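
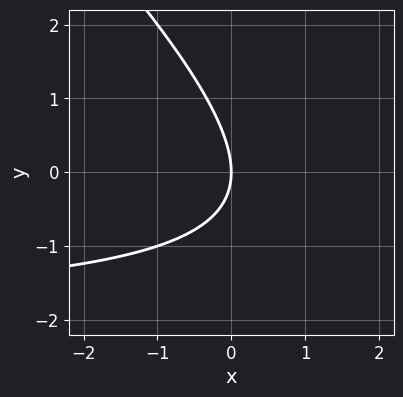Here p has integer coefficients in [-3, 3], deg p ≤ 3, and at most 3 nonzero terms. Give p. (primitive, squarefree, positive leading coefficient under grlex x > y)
(a) Degree: the shape is more complex than any degree-1 curve, so deg p = 2.
(b) Reading off the gridlines: it crosses the y-axis at the gridline y = 0; it crosses the x-axis at the gridline x = 0.
(c) Assembling these constraints gives the stated polynomial.

x*y + y^2 + 2*x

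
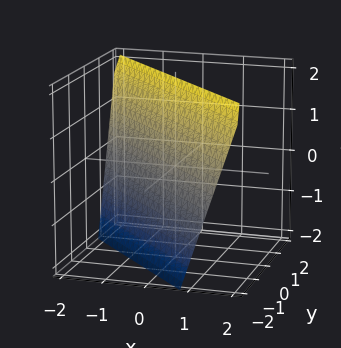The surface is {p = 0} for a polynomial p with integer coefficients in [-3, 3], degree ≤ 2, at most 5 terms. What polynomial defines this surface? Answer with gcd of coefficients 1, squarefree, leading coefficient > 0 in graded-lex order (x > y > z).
First, degree: the surface is flat (a plane), so deg p = 1.
Next, from the axis intercepts and sections: it crosses the z-axis at the gridline z = 2.
Finally, fitting integer coefficients to these (and the overall shape) gives p.

3*x + 3*y - z + 2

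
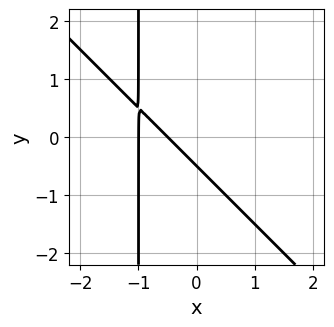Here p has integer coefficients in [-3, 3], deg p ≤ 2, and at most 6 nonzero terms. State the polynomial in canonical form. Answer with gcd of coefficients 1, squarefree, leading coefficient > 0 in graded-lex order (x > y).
2*x^2 + 2*x*y + 3*x + 2*y + 1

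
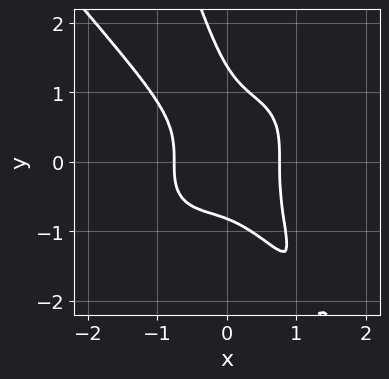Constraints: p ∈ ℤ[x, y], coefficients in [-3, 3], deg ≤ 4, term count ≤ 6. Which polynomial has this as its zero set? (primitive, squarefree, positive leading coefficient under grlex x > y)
3*x^4 + 3*x*y^3 + y^4 - y^3 - 1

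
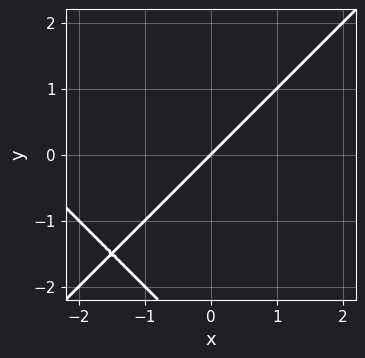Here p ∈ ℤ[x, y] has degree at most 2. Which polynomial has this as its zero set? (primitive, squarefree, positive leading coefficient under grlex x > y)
x^2 - y^2 + 3*x - 3*y

The degree is 2 — the shape is more complex than any degree-1 curve.
Reading off the gridlines: it crosses the y-axis at the gridline y = 0; one x-axis crossing is at x = 0.
Fitting integer coefficients to these (and the overall shape) gives p.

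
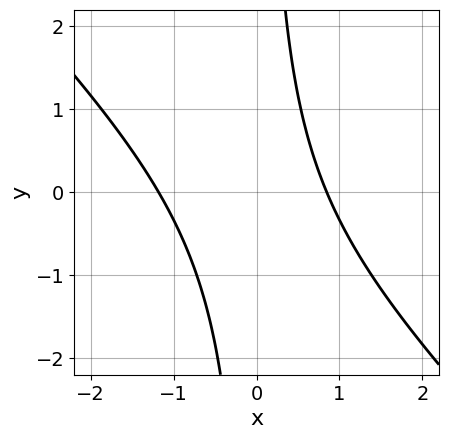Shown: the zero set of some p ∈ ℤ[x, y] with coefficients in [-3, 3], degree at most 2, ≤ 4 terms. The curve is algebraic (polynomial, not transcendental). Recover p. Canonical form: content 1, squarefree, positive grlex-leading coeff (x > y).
(a) The degree is 2 — a generic line meets the curve in up to 2 points.
(b) Against the integer gridlines: no y-intercept at any integer in the box.
(c) The integer polynomial consistent with all of this is the stated p.

3*x^2 + 3*x*y + x - 3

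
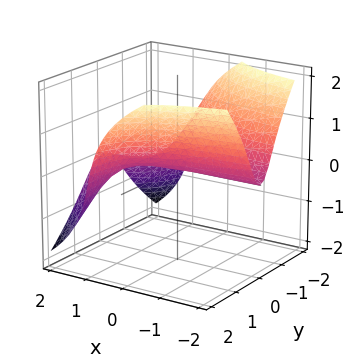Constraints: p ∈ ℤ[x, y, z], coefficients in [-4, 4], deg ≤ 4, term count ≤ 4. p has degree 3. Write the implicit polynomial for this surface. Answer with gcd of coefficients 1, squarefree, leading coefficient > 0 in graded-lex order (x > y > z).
1. deg p = 3. No degree-2 surface has this shape.
2. Observable constraints: every point of the x-axis in the box is on the surface; one z-axis crossing is at z = 0; it meets the y-axis at y = 0 (among the integer gridlines).
3. Matching integer coefficients to the picture gives p.

2*x*y^2 + z^3 - 2*y^2 + 2*z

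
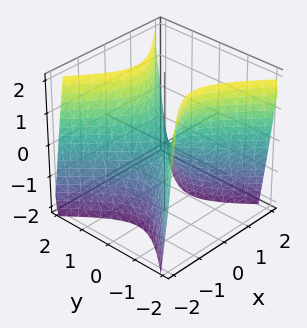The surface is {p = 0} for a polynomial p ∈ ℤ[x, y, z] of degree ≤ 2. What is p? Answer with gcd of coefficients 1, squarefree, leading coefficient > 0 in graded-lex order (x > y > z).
2*x^2 - 2*y^2 + z

1. Degree: a saddle surface; a quadric, so deg p = 2.
2. Symmetries: it's symmetric under x → −x, forcing even powers of x; mirror symmetry y ↦ −y ⇒ only even powers of y.
3. From the axis intercepts and sections: it meets the x-axis at x = 0 (among the integer gridlines); it crosses the z-axis at the gridline z = 0; one y-axis crossing is at y = 0.
4. Putting this together gives p.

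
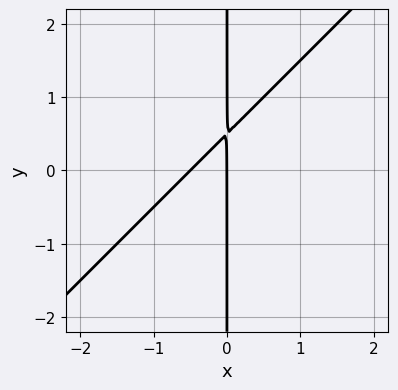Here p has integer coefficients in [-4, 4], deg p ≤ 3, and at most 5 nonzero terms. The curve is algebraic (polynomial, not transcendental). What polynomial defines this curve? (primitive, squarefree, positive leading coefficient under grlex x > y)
1. The degree is 2 — a generic line meets the curve in up to 2 points.
2. Against the integer gridlines: every point of the y-axis in the box is on the curve; one x-axis crossing is at x = 0.
3. These observations pin down the coefficients.

2*x^2 - 2*x*y + x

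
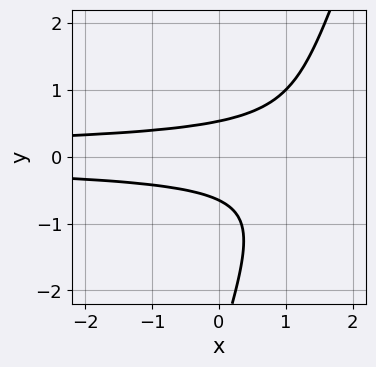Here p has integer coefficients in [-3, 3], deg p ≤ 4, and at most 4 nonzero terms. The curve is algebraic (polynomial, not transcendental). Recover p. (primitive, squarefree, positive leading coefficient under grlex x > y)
1. deg p = 3. A generic line meets the curve in up to 3 points.
2. Reading off the gridlines: no x-intercept at any integer in the box.
3. Together with the visible shape, these determine p as stated.

3*x*y^2 - y^3 - 3*y^2 + 1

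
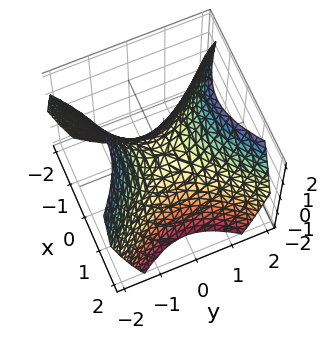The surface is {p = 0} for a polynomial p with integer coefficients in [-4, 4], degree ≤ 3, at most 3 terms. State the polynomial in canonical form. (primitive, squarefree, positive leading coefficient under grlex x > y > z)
(a) The degree is 2 — a saddle surface; a quadric.
(b) Symmetries: mirror symmetry x ↦ −x ⇒ only even powers of x; it's symmetric under y → −y, forcing even powers of y.
(c) Checking where it meets the axes: one x-axis crossing is at x = 0; it meets the z-axis at z = 0 (among the integer gridlines).
(d) Together with the visible shape, these determine p as stated.

x^2 - y^2 + z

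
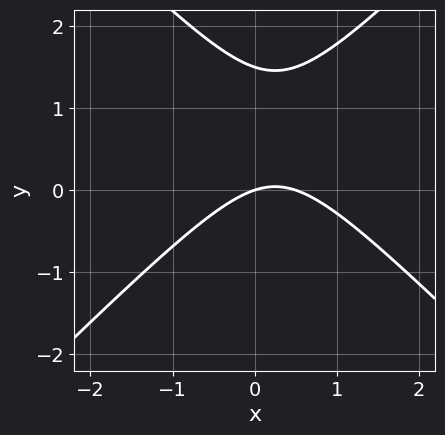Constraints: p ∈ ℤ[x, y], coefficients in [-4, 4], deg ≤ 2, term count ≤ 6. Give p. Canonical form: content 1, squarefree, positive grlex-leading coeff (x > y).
Degree: no degree-1 curve has this shape, so deg p = 2.
Observable constraints: it crosses the x-axis at the gridline x = 0; it meets the y-axis at y = 0 (among the integer gridlines).
Assembling these constraints gives the stated polynomial.

2*x^2 - 2*y^2 - x + 3*y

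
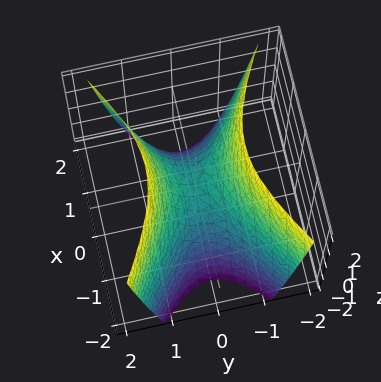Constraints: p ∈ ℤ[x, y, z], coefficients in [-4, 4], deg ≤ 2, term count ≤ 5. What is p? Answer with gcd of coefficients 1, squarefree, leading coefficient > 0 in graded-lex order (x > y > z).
x^2 - 2*y^2 + z

First, the degree is 2 — a hyperbolic paraboloid; a quadric.
Then, symmetries: it's symmetric under x → −x, forcing even powers of x; the y ↦ −y reflection is a symmetry, so y appears only in even powers.
Then, checking where it meets the axes: one x-axis crossing is at x = 0; it meets the y-axis at y = 0 (among the integer gridlines); one z-axis crossing is at z = 0.
Finally, solving for integer coefficients yields p as stated.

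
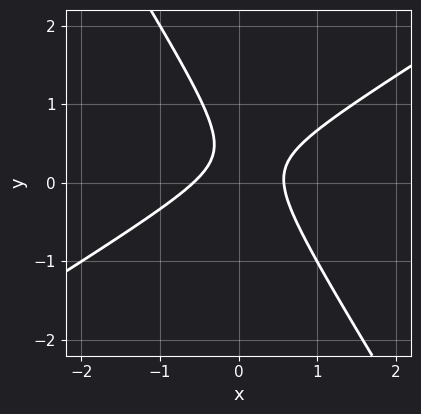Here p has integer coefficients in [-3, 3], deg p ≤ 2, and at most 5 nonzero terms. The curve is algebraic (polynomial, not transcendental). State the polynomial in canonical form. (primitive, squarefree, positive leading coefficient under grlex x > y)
3*x^2 - 3*x*y - 3*y^2 + 2*y - 1

1. deg p = 2. No degree-1 curve has this shape.
2. Observable constraints: the curve avoids every integer y-axis point in the box.
3. Solving for integer coefficients yields p as stated.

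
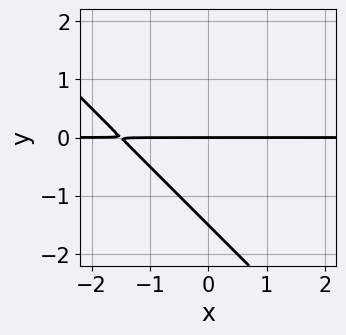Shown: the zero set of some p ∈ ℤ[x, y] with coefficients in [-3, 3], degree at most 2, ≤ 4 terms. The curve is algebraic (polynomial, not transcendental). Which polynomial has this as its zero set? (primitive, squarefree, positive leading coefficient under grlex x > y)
2*x*y + 2*y^2 + 3*y

First, the degree is 2 — no degree-1 curve has this shape.
Next, from the visible intercepts: one y-axis crossing is at y = 0; the visible x-axis segment lies entirely on the curve.
Finally, solving for integer coefficients yields p as stated.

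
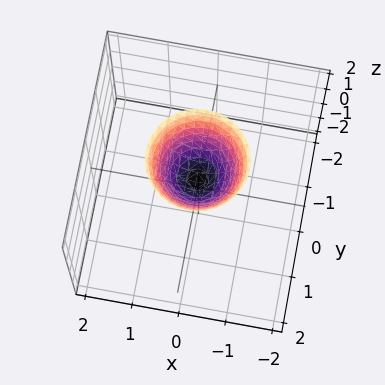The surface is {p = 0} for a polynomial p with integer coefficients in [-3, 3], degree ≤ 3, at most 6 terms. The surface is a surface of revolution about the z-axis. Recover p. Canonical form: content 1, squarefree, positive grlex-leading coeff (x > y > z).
3*x^2 + 3*y^2 - 2*z + 1

deg p = 2.
Symmetry: the surface is invariant under rotation about z: p = q(x² + y², z).
From the axis intercepts and sections: no x-intercept at any integer in the box; it misses every integer gridline on the y-axis; a circular section at z = 1 has radius between 0 and 1.
Together with the visible shape, these determine p as stated.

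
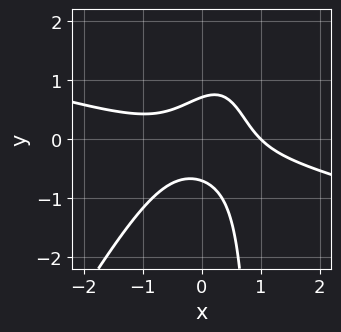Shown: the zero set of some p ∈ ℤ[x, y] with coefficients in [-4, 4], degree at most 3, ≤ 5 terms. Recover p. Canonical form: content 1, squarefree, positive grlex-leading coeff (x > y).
1. Degree: the shape is more complex than any degree-2 curve, so deg p = 3.
2. Against the integer gridlines: it crosses the x-axis at the gridline x = 1.
3. The integer polynomial consistent with all of this is the stated p.

x^3 + 3*x^2*y - 2*x*y^2 + 2*y^2 - 1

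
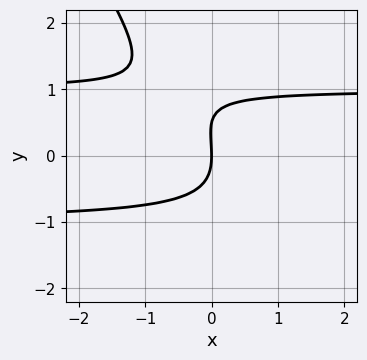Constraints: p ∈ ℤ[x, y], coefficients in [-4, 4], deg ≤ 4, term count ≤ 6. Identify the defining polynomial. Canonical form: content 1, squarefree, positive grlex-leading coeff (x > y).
(a) Degree: no degree-2 curve has this shape, so deg p = 3.
(b) Against the integer gridlines: one x-axis crossing is at x = 0; it meets the y-axis at y = 0 (among the integer gridlines).
(c) Fitting integer coefficients to these (and the overall shape) gives p.

3*x*y^2 + 2*y^3 - y^2 - 3*x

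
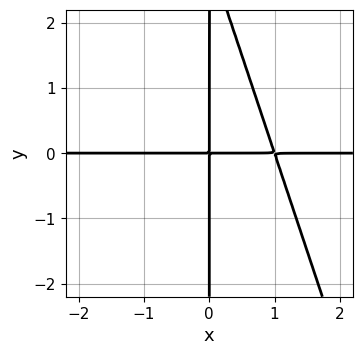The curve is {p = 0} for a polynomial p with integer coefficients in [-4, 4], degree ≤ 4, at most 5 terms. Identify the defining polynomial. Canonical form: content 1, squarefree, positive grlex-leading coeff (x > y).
1. Degree: the shape is more complex than any degree-2 curve, so deg p = 3.
2. From the axis intercepts and sections: every point of the x-axis in the box is on the curve; every point of the y-axis in the box is on the curve.
3. Assembling these constraints gives the stated polynomial.

3*x^2*y + x*y^2 - 3*x*y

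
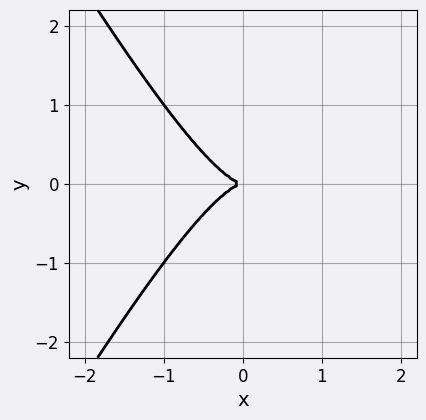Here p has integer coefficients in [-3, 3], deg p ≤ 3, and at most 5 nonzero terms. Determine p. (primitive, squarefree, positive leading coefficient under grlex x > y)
1. The degree is 3 — the shape is more complex than any degree-2 curve.
2. Symmetries: it's symmetric under y → −y, forcing even powers of y.
3. From the axis intercepts and sections: it meets the y-axis at y = 0 (among the integer gridlines); it meets the x-axis at x = 0 (among the integer gridlines).
4. These observations pin down the coefficients.

3*x^3 - x*y^2 + 2*y^2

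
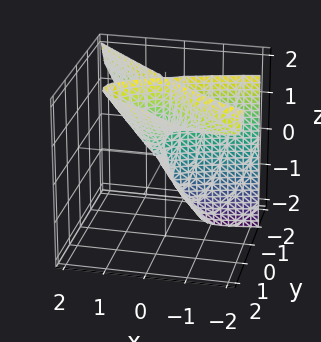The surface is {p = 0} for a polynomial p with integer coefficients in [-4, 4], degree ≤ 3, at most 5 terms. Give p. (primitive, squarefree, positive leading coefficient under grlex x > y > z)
3*x*y^2 + 3*y^3 - 3*y^2*z + 2*x^2 - 3*x*y

First, deg p = 3. The shape is more complex than any degree-2 surface.
Then, reading off the gridlines: one y-axis crossing is at y = 0; one x-axis crossing is at x = 0; the visible z-axis segment lies entirely on the surface.
Finally, putting this together gives p.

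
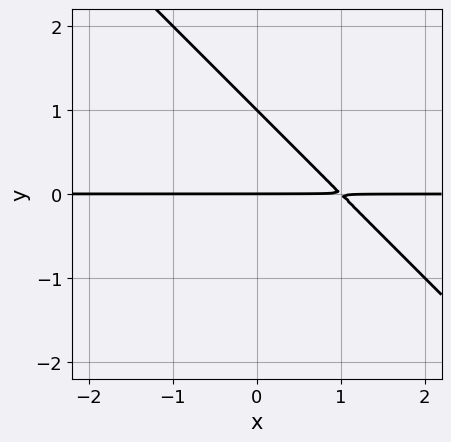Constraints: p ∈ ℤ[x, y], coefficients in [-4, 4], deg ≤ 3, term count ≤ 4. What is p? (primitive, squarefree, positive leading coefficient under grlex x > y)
First, deg p = 2. A generic line meets the curve in up to 2 points.
Next, against the integer gridlines: the y-axis gridline crossings are at y ∈ {0, 1}; every point of the x-axis in the box is on the curve.
Finally, solving for integer coefficients yields p as stated.

x*y + y^2 - y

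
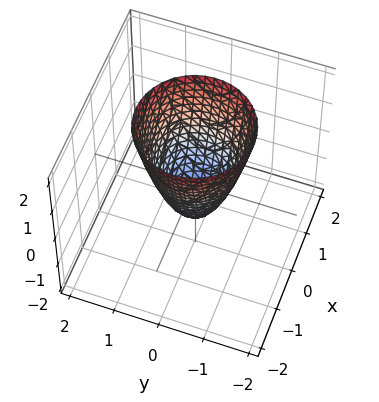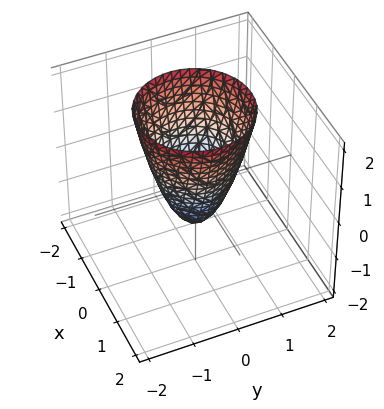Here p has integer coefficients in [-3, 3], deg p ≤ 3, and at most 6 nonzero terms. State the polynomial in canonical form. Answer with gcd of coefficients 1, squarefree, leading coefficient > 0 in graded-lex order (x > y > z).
2*x^2 + 2*y^2 - z - 1

1. Degree: no degree-1 surface has this shape, so deg p = 2.
2. Symmetries: rotational symmetry about the z-axis ⇒ p depends on x, y only through x² + y².
3. From the visible intercepts: it crosses the z-axis at the gridline z = -1; a circular section at z = 2 has radius between 1 and 2.
4. Together with the visible shape, these determine p as stated.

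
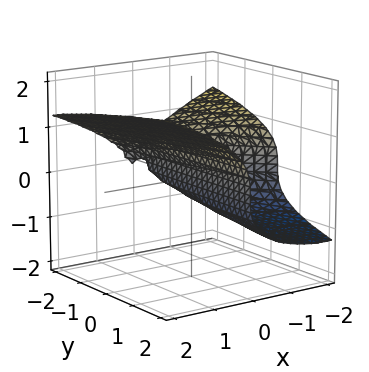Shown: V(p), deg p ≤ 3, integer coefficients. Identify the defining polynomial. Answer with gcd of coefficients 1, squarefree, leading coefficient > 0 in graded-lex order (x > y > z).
2*z^3 - x^2 - x*y - 2*x

Degree: no degree-2 surface has this shape, so deg p = 3.
Observable constraints: one z-axis crossing is at z = 0; among the integer gridlines, it crosses the x-axis at x ∈ {-2, 0}; the visible y-axis segment lies entirely on the surface.
Matching integer coefficients to the picture gives p.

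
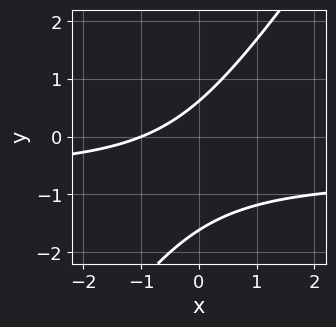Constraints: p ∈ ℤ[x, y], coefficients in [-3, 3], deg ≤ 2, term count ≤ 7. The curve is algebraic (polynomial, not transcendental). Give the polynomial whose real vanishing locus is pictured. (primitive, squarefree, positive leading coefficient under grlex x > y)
First, degree: a generic line meets the curve in up to 2 points, so deg p = 2.
Next, reading off the gridlines: it crosses the x-axis at the gridline x = -1.
Finally, assembling these constraints gives the stated polynomial.

3*x*y - 2*y^2 + 2*x - 2*y + 2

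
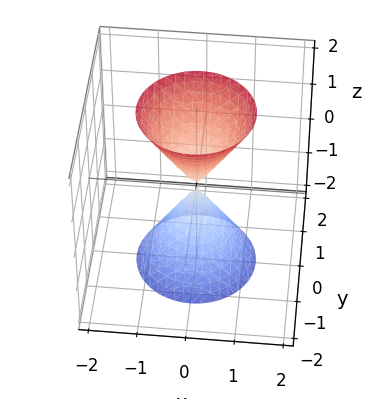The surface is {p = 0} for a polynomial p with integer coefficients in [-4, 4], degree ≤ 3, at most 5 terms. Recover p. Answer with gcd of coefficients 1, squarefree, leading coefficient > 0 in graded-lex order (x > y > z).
3*x^2 + 3*y^2 - z^2

The picture has 2 separate pieces. They look like related sheets of one shape, so recover p as a whole.
deg p = 2. Two nappes meeting at a single point; a quadric.
Symmetry: the z-axis is an axis of rotation, so x and y enter only as x² + y²; the z ↦ −z reflection is a symmetry, so z appears only in even powers.
From the visible intercepts: it crosses the z-axis at the gridline z = 0; a circular section at z = -1 has radius between 0 and 1.
Together with the visible shape, these determine p as stated.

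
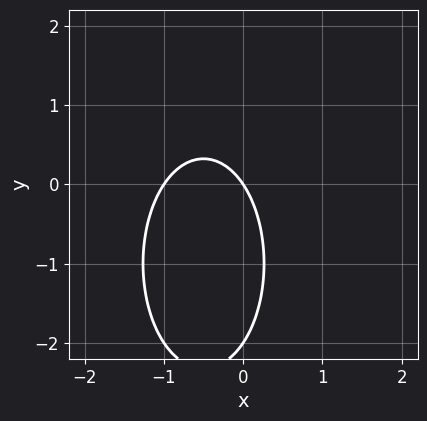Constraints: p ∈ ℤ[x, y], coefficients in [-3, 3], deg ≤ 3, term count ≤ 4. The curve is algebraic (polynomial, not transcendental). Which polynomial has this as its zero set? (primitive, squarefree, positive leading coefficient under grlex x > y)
First, deg p = 2. The shape is more complex than any degree-1 curve.
Next, checking where it meets the axes: among the integer gridlines, it crosses the y-axis at y ∈ {-2, 0}; among the integer gridlines, it crosses the x-axis at x ∈ {-1, 0}.
Finally, solving for integer coefficients yields p as stated.

3*x^2 + y^2 + 3*x + 2*y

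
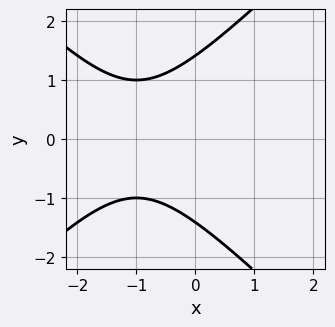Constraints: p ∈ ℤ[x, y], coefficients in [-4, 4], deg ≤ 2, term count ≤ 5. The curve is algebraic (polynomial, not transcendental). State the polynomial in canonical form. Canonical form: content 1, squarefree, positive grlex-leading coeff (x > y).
x^2 - y^2 + 2*x + 2

Degree: no degree-1 curve has this shape, so deg p = 2.
Symmetries: it's symmetric under y → −y, forcing even powers of y.
Checking where it meets the axes: the curve avoids every integer x-axis point in the box.
The integer polynomial consistent with all of this is the stated p.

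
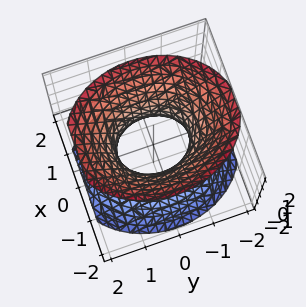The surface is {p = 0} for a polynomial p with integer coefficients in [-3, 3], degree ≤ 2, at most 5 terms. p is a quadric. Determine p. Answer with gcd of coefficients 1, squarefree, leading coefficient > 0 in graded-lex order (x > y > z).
3*x^2 + 2*y^2 - 2*z^2 - 2

(a) The degree is 2 — one connected sheet with a waist; a quadric.
(b) Symmetries: it's symmetric under z → −z, forcing even powers of z; mirror symmetry y ↦ −y ⇒ only even powers of y; the x ↦ −x reflection is a symmetry, so x appears only in even powers.
(c) Against the integer gridlines: the surface avoids every integer z-axis point in the box; the y-axis gridline crossings are at y ∈ {-1, 1}.
(d) Assembling these constraints gives the stated polynomial.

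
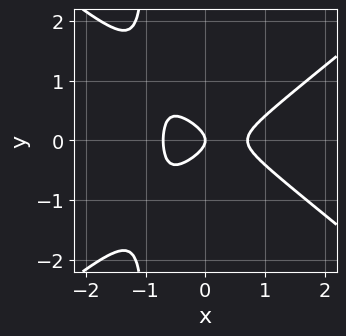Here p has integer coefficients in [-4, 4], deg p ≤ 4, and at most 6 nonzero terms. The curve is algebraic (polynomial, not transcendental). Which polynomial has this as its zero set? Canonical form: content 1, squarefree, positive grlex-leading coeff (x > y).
2*x^3 - 3*x*y^2 - 3*y^2 - x

(a) The degree is 3 — the shape is more complex than any degree-2 curve.
(b) Symmetries: it's symmetric under y → −y, forcing even powers of y.
(c) Reading off the gridlines: one x-axis crossing is at x = 0; it meets the y-axis at y = 0 (among the integer gridlines).
(d) The integer polynomial consistent with all of this is the stated p.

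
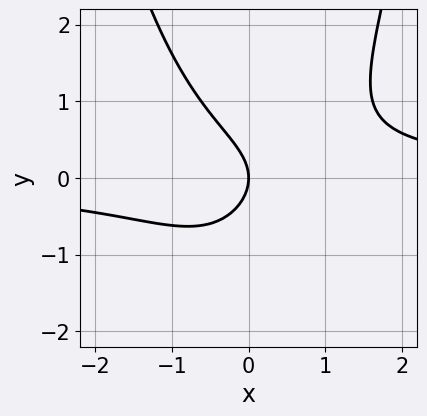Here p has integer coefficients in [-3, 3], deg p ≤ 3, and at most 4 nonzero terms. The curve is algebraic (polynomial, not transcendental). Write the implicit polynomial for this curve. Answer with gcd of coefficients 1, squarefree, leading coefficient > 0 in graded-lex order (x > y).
1. The degree is 3 — no degree-2 curve has this shape.
2. Against the integer gridlines: it meets the y-axis at y = 0 (among the integer gridlines); one x-axis crossing is at x = 0.
3. These observations pin down the coefficients.

x^2*y - y^2 - x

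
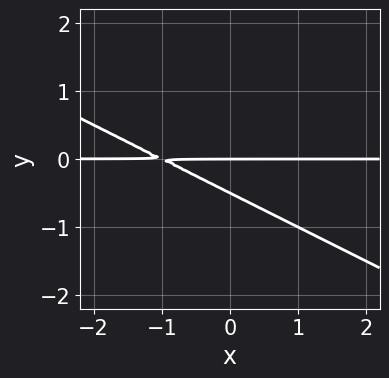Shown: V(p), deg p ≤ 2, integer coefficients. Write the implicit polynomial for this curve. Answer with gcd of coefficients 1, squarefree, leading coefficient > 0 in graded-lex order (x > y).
x*y + 2*y^2 + y

The degree is 2 — the shape is more complex than any degree-1 curve.
Checking where it meets the axes: every point of the x-axis in the box is on the curve; it crosses the y-axis at the gridline y = 0.
Fitting integer coefficients to these (and the overall shape) gives p.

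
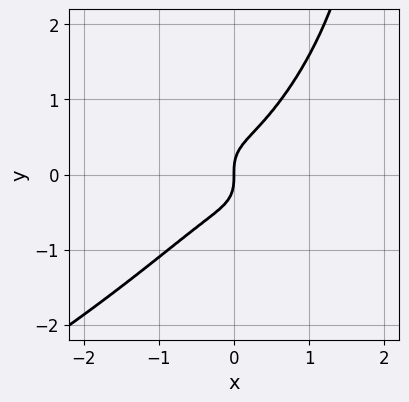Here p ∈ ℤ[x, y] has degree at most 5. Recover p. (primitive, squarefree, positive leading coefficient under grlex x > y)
First, deg p = 4. No degree-3 curve has this shape.
Next, from the axis intercepts and sections: one x-axis crossing is at x = 0; it crosses the y-axis at the gridline y = 0.
Finally, fitting integer coefficients to these (and the overall shape) gives p.

x*y^3 + 3*x^3 - 2*y^3 + x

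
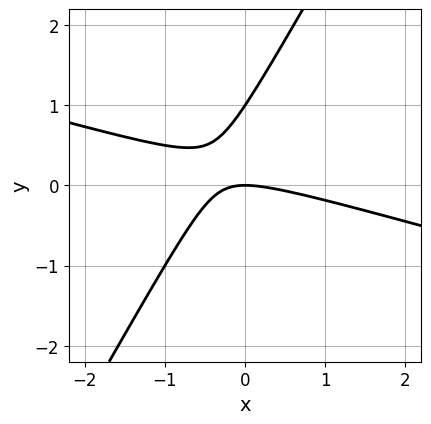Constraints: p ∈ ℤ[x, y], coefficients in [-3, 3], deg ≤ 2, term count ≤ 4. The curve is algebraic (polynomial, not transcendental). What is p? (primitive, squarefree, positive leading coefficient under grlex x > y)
x^2 + 3*x*y - 2*y^2 + 2*y

Degree: no degree-1 curve has this shape, so deg p = 2.
From the axis intercepts and sections: it meets the x-axis at x = 0 (among the integer gridlines); among the integer gridlines, it crosses the y-axis at y ∈ {0, 1}.
Matching integer coefficients to the picture gives p.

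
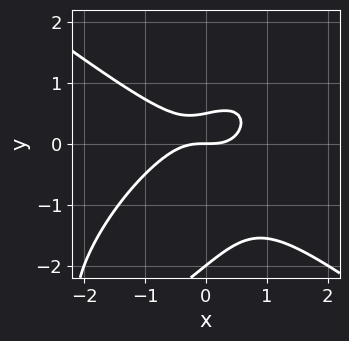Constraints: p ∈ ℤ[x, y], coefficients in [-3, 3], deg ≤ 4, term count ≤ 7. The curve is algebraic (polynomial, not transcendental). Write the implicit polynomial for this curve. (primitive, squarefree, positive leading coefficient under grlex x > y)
2*x^3 - 2*x*y^2 + 2*y^3 + 3*y^2 - 2*y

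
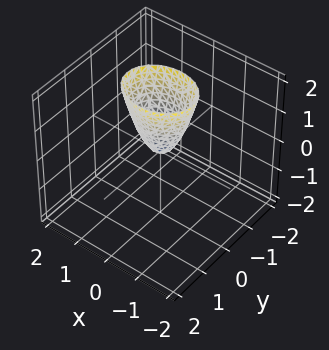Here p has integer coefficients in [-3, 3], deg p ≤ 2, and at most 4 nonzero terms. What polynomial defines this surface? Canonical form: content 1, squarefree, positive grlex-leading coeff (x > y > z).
2*x^2 + 3*y^2 - z

(a) The degree is 2 — a paraboloid; a quadric.
(b) Symmetries: the x ↦ −x reflection is a symmetry, so x appears only in even powers; the y ↦ −y reflection is a symmetry, so y appears only in even powers.
(c) From the axis intercepts and sections: one x-axis crossing is at x = 0; one y-axis crossing is at y = 0; one z-axis crossing is at z = 0.
(d) Solving for integer coefficients yields p as stated.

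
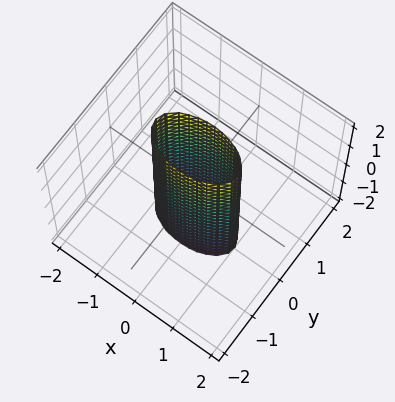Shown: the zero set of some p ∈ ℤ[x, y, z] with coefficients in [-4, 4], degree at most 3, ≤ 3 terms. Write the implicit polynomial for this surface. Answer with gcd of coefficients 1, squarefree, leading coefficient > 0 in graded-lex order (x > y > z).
(a) Degree: a cylinder; a quadric, so deg p = 2.
(b) Symmetries: the y ↦ −y reflection is a symmetry, so y appears only in even powers; the x ↦ −x reflection is a symmetry, so x appears only in even powers; it's symmetric under z → −z, forcing even powers of z.
(c) Checking where it meets the axes: no z-intercept at any integer in the box; the x-axis gridline crossings are at x ∈ {-1, 1}.
(d) Assembling these constraints gives the stated polynomial.

x^2 + 3*y^2 - 1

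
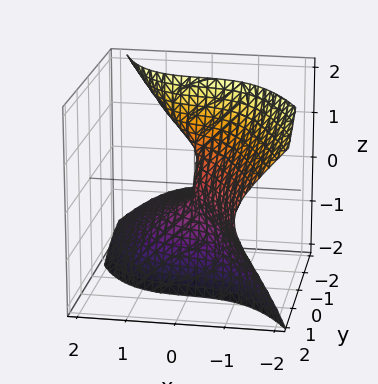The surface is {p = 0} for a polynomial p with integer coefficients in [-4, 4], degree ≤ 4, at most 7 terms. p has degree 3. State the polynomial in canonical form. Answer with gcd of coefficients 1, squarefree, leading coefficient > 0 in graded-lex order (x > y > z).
2*x^3 + 3*y*z^2 + z^3 + y^2 + x

(a) Degree: a generic line meets the surface in up to 3 points, so deg p = 3.
(b) Against the integer gridlines: it crosses the y-axis at the gridline y = 0; it meets the z-axis at z = 0 (among the integer gridlines); it crosses the x-axis at the gridline x = 0.
(c) The integer polynomial consistent with all of this is the stated p.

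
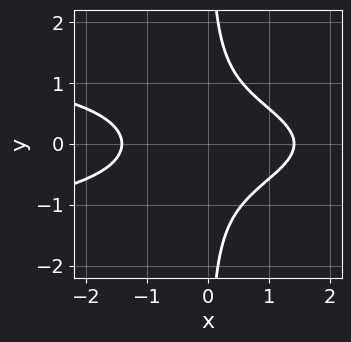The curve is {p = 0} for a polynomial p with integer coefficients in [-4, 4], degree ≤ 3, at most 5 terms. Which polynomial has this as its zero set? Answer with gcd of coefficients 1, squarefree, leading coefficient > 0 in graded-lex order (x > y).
Degree: the shape is more complex than any degree-2 curve, so deg p = 3.
Symmetries: the y ↦ −y reflection is a symmetry, so y appears only in even powers.
Against the integer gridlines: no y-intercept at any integer in the box.
Assembling these constraints gives the stated polynomial.

3*x*y^2 + x^2 - 2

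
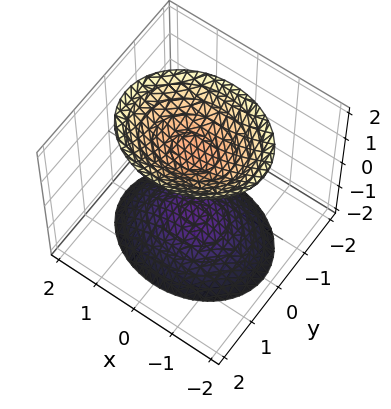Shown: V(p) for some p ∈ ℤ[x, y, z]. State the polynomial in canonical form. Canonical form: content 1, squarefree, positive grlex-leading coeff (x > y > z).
2*x^2 + 3*y^2 - 2*z^2 + 3

1. I count 2 distinct pieces. Treating them together as one polynomial.
2. The degree is 2 — two separate bowl-shaped sheets opening away from each other; a quadric.
3. Symmetries: the z ↦ −z reflection is a symmetry, so z appears only in even powers; it's symmetric under x → −x, forcing even powers of x; mirror symmetry y ↦ −y ⇒ only even powers of y.
4. From the visible intercepts: no y-intercept at any integer in the box; the surface avoids every integer x-axis point in the box.
5. Matching integer coefficients to the picture gives p.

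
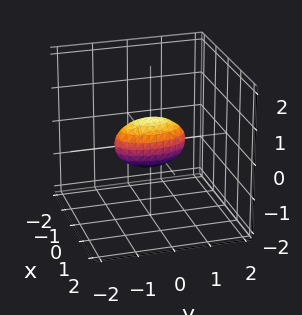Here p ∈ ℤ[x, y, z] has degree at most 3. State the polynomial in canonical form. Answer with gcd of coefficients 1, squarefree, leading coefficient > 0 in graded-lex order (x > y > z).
(a) The degree is 2 — bounded and convex; a quadric.
(b) Symmetries: it's symmetric under z → −z, forcing even powers of z; it's symmetric under x → −x, forcing even powers of x; mirror symmetry y ↦ −y ⇒ only even powers of y.
(c) From the visible intercepts: among the integer gridlines, it crosses the y-axis at y ∈ {-1, 1}.
(d) The integer polynomial consistent with all of this is the stated p.

3*x^2 + y^2 + 2*z^2 - 1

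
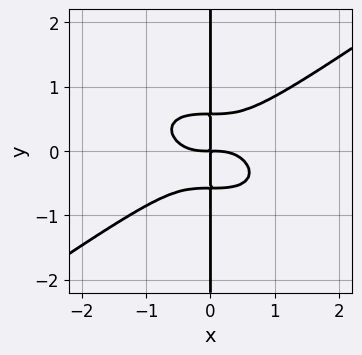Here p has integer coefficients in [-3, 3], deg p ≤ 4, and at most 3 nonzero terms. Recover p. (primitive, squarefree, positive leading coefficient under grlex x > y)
(a) Degree: a generic line meets the curve in up to 4 points, so deg p = 4.
(b) From the axis intercepts and sections: every point of the y-axis in the box is on the curve.
(c) Together with the visible shape, these determine p as stated.

x^4 - 3*x*y^3 + x*y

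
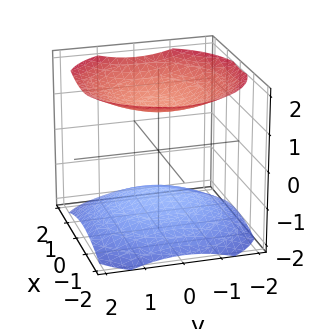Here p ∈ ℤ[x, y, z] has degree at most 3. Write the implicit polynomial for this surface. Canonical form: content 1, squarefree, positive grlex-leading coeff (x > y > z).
x^2 + y^2 - 2*z^2 + 3

1. The picture has 2 separate pieces. They look like related sheets of one shape, so recover p as a whole.
2. deg p = 2. The shape is more complex than any degree-1 surface.
3. Symmetry: the z-axis is an axis of rotation, so x and y enter only as x² + y².
4. From the axis intercepts and sections: no x-intercept at any integer in the box; no y-intercept at any integer in the box.
5. The integer polynomial consistent with all of this is the stated p.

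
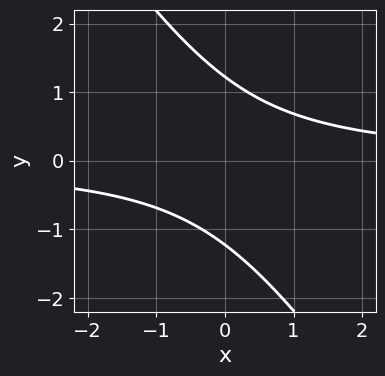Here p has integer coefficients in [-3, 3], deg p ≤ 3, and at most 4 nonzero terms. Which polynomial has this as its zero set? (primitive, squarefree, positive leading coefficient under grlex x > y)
3*x*y + 2*y^2 - 3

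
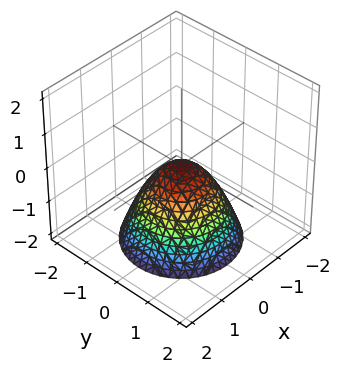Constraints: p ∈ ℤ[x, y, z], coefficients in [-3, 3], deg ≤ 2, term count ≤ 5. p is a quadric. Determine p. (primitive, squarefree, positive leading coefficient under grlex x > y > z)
First, deg p = 2. A paraboloid; a quadric.
Then, symmetries: rotational symmetry about the z-axis ⇒ p depends on x, y only through x² + y².
Next, reading off the gridlines: it meets the z-axis at z = 0 (among the integer gridlines); a circular section at z = -2 has radius between 1 and 2.
Finally, these observations pin down the coefficients.

x^2 + y^2 + z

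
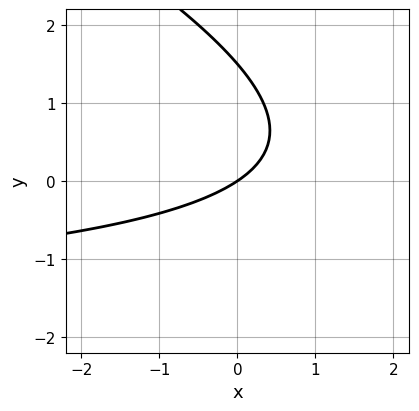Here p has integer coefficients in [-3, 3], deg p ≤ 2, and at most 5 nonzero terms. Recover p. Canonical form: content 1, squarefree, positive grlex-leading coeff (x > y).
1. Degree: a generic line meets the curve in up to 2 points, so deg p = 2.
2. Checking where it meets the axes: it meets the y-axis at y = 0 (among the integer gridlines); one x-axis crossing is at x = 0.
3. Putting this together gives p.

x*y + 2*y^2 + 2*x - 3*y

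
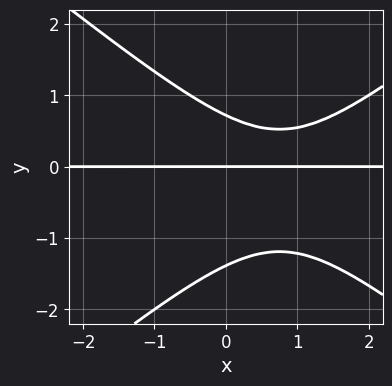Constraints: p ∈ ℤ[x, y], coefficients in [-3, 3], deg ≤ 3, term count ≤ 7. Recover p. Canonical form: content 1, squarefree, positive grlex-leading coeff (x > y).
2*x^2*y - 3*y^3 - 3*x*y - 2*y^2 + 3*y

First, deg p = 3.
Next, checking where it meets the axes: it meets the y-axis at y = 0 (among the integer gridlines); the visible x-axis segment lies entirely on the curve.
Finally, fitting integer coefficients to these (and the overall shape) gives p.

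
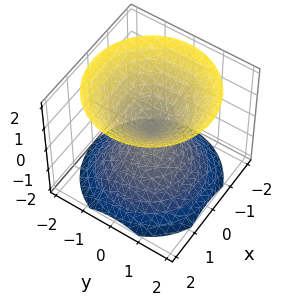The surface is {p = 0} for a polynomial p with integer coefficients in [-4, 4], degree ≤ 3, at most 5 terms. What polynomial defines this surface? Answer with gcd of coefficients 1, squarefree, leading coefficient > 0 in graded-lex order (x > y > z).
(a) The picture has 2 separate pieces.
(b) The degree is 2 — two nappes meeting at a single point; a quadric.
(c) Symmetries: every cross-section ⟂ z is a circle, so x, y appear only via x² + y²; the z ↦ −z reflection is a symmetry, so z appears only in even powers.
(d) From the axis intercepts and sections: one x-axis crossing is at x = 0; it crosses the y-axis at the gridline y = 0; one z-axis crossing is at z = 0; a circular section at z = 1 has radius exactly 1.
(e) Assembling these constraints gives the stated polynomial.

x^2 + y^2 - z^2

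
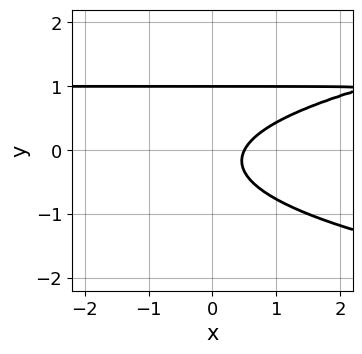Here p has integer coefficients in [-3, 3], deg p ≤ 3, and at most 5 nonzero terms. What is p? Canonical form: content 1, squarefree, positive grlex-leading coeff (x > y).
3*y^3 - 2*x*y - 2*y^2 + 2*x - 1

1. The degree is 3 — the shape is more complex than any degree-2 curve.
2. Reading off the gridlines: it meets the y-axis at y = 1 (among the integer gridlines).
3. Matching integer coefficients to the picture gives p.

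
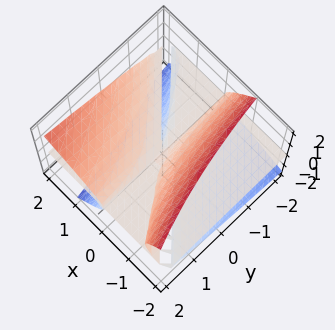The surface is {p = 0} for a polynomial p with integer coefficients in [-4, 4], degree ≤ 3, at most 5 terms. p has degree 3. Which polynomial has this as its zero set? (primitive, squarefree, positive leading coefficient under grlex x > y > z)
First, deg p = 3. The shape is more complex than any degree-2 surface.
Next, from the axis intercepts and sections: it meets the z-axis at z = 0 (among the integer gridlines); the visible y-axis segment lies entirely on the surface; the visible x-axis segment lies entirely on the surface.
Finally, assembling these constraints gives the stated polynomial.

2*x^2*z + 2*x*y*z - 3*x*z^2 - 3*z^3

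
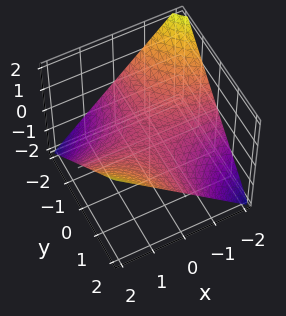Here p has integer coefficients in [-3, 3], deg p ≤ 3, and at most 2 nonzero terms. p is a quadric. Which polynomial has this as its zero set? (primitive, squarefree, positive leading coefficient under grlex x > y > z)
x*y - 2*z

1. Degree: a hyperbolic paraboloid; a quadric, so deg p = 2.
2. Observable constraints: every point of the y-axis in the box is on the surface; it crosses the z-axis at the gridline z = 0; every point of the x-axis in the box is on the surface.
3. Putting this together gives p.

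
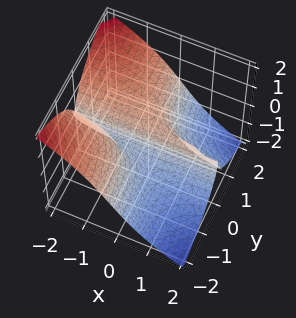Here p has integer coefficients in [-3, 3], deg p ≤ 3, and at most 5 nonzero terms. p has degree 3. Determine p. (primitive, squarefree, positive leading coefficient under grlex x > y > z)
(a) Degree: a generic line meets the surface in up to 3 points, so deg p = 3.
(b) Checking where it meets the axes: one z-axis crossing is at z = 0; one y-axis crossing is at y = 0; the visible x-axis segment lies entirely on the surface.
(c) These observations pin down the coefficients.

3*x*y^2 + 2*y^2*z + z^3 - y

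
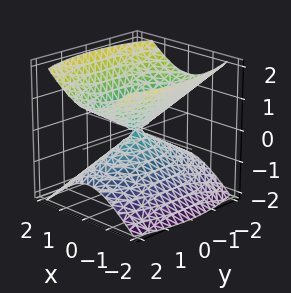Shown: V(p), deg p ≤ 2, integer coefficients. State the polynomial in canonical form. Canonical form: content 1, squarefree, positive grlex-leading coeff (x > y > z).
First, the picture has 2 separate pieces.
Next, deg p = 2.
Next, symmetries: it's symmetric under y → −y, forcing even powers of y; it's symmetric under z → −z, forcing even powers of z; the x ↦ −x reflection is a symmetry, so x appears only in even powers.
Next, from the axis intercepts and sections: it crosses the z-axis at the gridline z = 0; it meets the x-axis at x = 0 (among the integer gridlines).
Finally, together with the visible shape, these determine p as stated.

3*x^2 + y^2 - 3*z^2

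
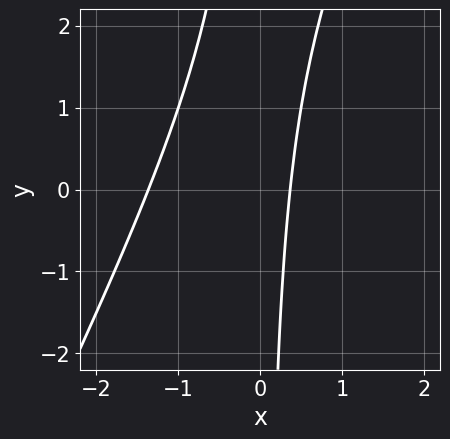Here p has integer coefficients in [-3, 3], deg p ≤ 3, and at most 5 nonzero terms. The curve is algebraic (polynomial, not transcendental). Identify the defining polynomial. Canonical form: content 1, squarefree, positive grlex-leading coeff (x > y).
2*x^2 - x*y + 2*x - 1

Degree: a generic line meets the curve in up to 2 points, so deg p = 2.
Against the integer gridlines: no y-intercept at any integer in the box.
These observations pin down the coefficients.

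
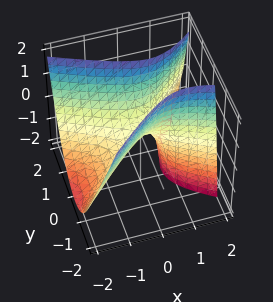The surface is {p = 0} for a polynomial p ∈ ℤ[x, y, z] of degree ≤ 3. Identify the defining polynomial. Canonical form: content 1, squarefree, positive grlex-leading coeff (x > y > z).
x^2 + x*y - x*z - 2*y^2 + z

First, degree: the shape is more complex than any degree-1 surface, so deg p = 2.
Then, against the integer gridlines: it crosses the z-axis at the gridline z = 0; it crosses the x-axis at the gridline x = 0; it meets the y-axis at y = 0 (among the integer gridlines).
Finally, together with the visible shape, these determine p as stated.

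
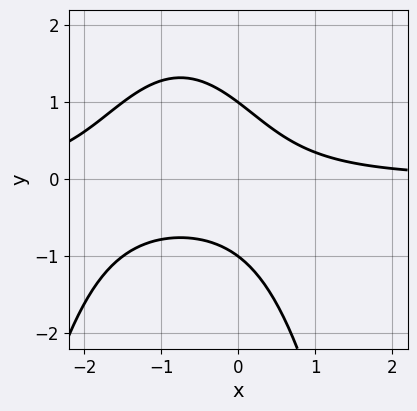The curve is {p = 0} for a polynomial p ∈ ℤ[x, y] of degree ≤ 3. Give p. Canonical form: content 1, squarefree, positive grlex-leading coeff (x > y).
2*x^2*y + 3*x*y + 2*y^2 - 2

1. The degree is 3 — a generic line meets the curve in up to 3 points.
2. From the axis intercepts and sections: the y-axis gridline crossings are at y ∈ {-1, 1}; it misses every integer gridline on the x-axis.
3. Putting this together gives p.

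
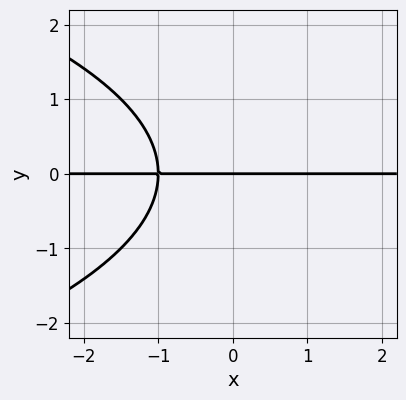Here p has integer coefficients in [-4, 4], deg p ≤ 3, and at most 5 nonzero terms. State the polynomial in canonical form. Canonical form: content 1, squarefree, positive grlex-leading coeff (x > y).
1. deg p = 3. The shape is more complex than any degree-2 curve.
2. Checking where it meets the axes: it crosses the y-axis at the gridline y = 0; every point of the x-axis in the box is on the curve.
3. Matching integer coefficients to the picture gives p.

y^3 + 2*x*y + 2*y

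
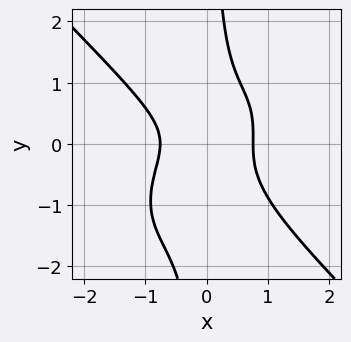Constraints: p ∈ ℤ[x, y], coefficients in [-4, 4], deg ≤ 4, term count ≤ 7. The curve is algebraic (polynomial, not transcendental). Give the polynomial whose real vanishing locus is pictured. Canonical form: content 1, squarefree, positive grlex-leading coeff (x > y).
3*x^4 + 3*x*y^3 + 2*x*y^2 - 2*y^2 - 1

First, the degree is 4 — no degree-3 curve has this shape.
Next, against the integer gridlines: no y-intercept at any integer in the box.
Finally, the integer polynomial consistent with all of this is the stated p.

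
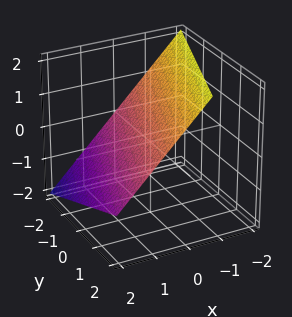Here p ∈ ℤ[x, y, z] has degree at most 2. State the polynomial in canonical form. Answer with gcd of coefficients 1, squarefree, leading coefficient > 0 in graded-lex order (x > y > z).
3*x - y + 3*z - 2

(a) Degree: every cross-section is a straight line — this is a plane, so deg p = 1.
(b) Against the integer gridlines: it crosses the y-axis at the gridline y = -2.
(c) Matching integer coefficients to the picture gives p.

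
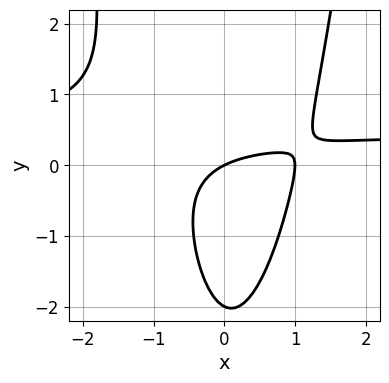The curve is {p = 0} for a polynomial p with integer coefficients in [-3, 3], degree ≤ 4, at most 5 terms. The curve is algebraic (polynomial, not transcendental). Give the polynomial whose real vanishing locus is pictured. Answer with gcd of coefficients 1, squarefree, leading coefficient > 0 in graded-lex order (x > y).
The degree is 3 — no degree-2 curve has this shape.
Checking where it meets the axes: among the integer gridlines, it crosses the x-axis at x ∈ {0, 1}; the y-axis gridline crossings are at y ∈ {-2, 0}.
Matching integer coefficients to the picture gives p.

2*x^2*y - x^2 - y^2 + x - 2*y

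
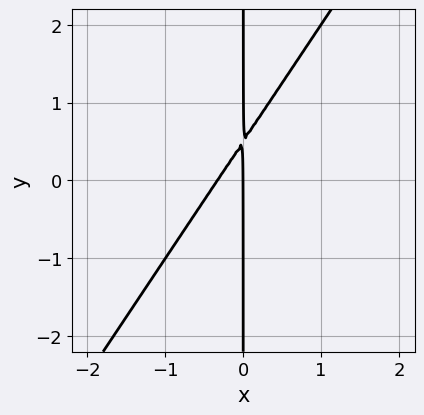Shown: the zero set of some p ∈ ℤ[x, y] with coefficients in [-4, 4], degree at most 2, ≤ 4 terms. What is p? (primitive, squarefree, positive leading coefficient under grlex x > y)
The degree is 2 — the shape is more complex than any degree-1 curve.
Against the integer gridlines: it meets the x-axis at x = 0 (among the integer gridlines); every point of the y-axis in the box is on the curve.
Matching integer coefficients to the picture gives p.

3*x^2 - 2*x*y + x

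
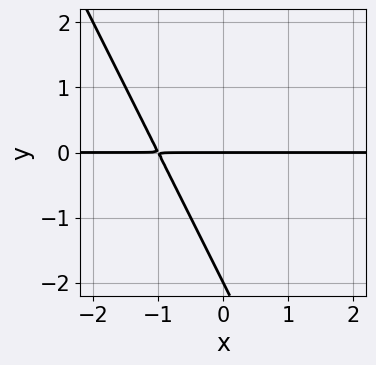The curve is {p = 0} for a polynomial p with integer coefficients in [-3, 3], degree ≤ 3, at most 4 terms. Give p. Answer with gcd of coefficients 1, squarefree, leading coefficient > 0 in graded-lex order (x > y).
Degree: a generic line meets the curve in up to 2 points, so deg p = 2.
Reading off the gridlines: among the integer gridlines, it crosses the y-axis at y ∈ {-2, 0}; the visible x-axis segment lies entirely on the curve.
Solving for integer coefficients yields p as stated.

2*x*y + y^2 + 2*y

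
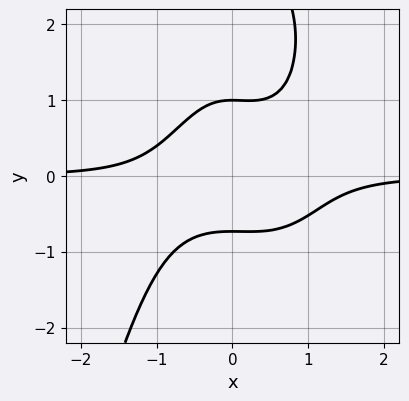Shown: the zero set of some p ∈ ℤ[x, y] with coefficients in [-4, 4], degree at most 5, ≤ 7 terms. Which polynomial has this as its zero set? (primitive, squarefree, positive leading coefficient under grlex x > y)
3*x^3*y - x^2*y + y^3 - 3*y^2 + 2

First, degree: the shape is more complex than any degree-3 curve, so deg p = 4.
Then, reading off the gridlines: it crosses the y-axis at the gridline y = 1; no x-intercept at any integer in the box.
Finally, the integer polynomial consistent with all of this is the stated p.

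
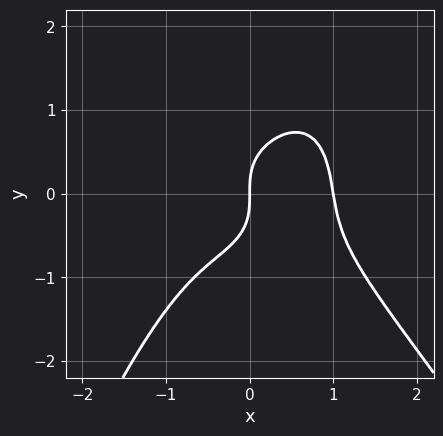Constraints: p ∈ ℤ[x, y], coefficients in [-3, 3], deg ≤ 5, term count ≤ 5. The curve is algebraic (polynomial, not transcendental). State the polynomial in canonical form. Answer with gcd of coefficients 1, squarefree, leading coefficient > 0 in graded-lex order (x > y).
deg p = 4.
Against the integer gridlines: it meets the y-axis at y = 0 (among the integer gridlines); among the integer gridlines, it crosses the x-axis at x ∈ {0, 1}.
Fitting integer coefficients to these (and the overall shape) gives p.

2*x^4 + x^3*y + 2*y^3 - 2*x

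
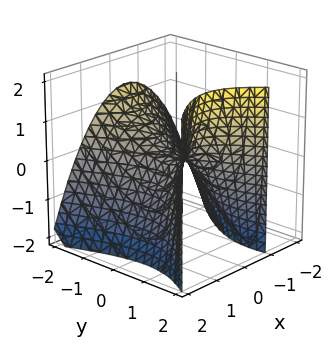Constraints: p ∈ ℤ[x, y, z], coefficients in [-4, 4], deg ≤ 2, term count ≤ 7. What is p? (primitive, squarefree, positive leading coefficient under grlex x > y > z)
First, degree: the shape is more complex than any degree-1 surface, so deg p = 2.
Then, observable constraints: it meets the y-axis at y = 0 (among the integer gridlines); it crosses the z-axis at the gridline z = 0.
Finally, solving for integer coefficients yields p as stated.

2*x^2 - x*y - y^2 - y*z + 2*z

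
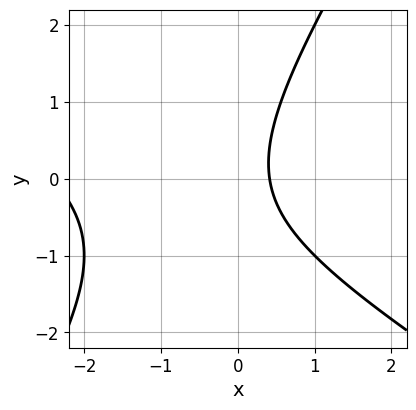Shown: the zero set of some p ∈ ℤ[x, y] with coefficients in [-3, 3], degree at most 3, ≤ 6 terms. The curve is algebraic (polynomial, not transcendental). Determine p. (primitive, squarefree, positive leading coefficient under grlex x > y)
x^2 + x*y - y^2 + 2*x - 1

(a) Degree: no degree-1 curve has this shape, so deg p = 2.
(b) Against the integer gridlines: it misses every integer gridline on the y-axis.
(c) Together with the visible shape, these determine p as stated.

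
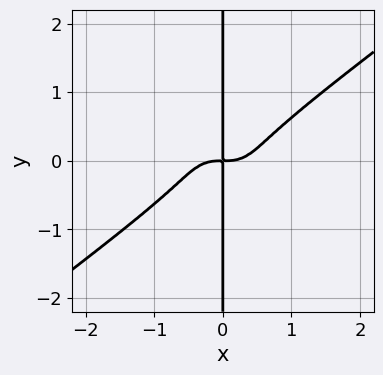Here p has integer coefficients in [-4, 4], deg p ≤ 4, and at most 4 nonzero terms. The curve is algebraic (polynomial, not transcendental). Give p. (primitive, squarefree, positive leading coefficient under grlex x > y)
2*x^4 - x^3*y - 3*x*y^3 - x*y

First, degree: the shape is more complex than any degree-3 curve, so deg p = 4.
Next, observable constraints: the visible y-axis segment lies entirely on the curve.
Finally, solving for integer coefficients yields p as stated.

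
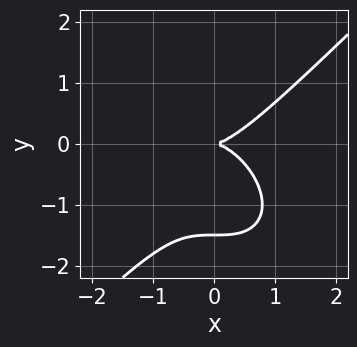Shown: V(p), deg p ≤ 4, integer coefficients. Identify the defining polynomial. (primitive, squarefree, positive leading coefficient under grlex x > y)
2*x^3 - 2*y^3 - 3*y^2

First, degree: the shape is more complex than any degree-2 curve, so deg p = 3.
Next, checking where it meets the axes: it meets the x-axis at x = 0 (among the integer gridlines); it crosses the y-axis at the gridline y = 0.
Finally, matching integer coefficients to the picture gives p.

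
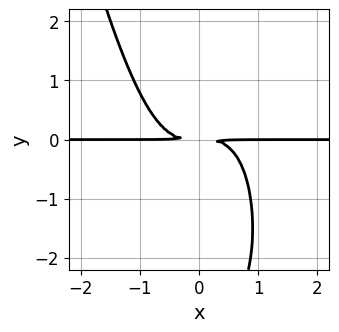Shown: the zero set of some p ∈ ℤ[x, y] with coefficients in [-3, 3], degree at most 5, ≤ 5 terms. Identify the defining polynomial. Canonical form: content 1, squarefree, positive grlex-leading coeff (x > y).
1. Degree: a generic line meets the curve in up to 4 points, so deg p = 4.
2. Against the integer gridlines: every point of the x-axis in the box is on the curve.
3. Putting this together gives p.

3*x^3*y + y^3 + 3*y^2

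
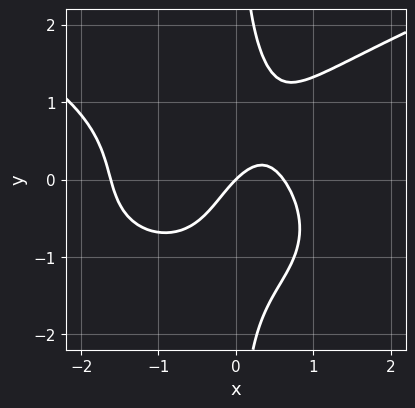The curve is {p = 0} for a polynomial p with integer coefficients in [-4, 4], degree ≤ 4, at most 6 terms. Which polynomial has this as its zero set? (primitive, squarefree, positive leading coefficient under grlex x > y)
(a) The degree is 4 — a generic line meets the curve in up to 4 points.
(b) From the visible intercepts: one x-axis crossing is at x = 0; it crosses the y-axis at the gridline y = 0.
(c) The integer polynomial consistent with all of this is the stated p.

x*y^3 - x^3 - x^2 + x - y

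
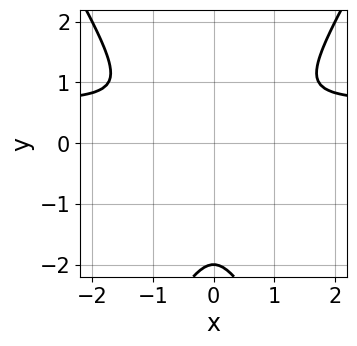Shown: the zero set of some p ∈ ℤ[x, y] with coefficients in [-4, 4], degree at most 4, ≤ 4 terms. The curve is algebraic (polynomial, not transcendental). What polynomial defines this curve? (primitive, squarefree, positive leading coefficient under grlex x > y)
3*x^2*y - y^3 - 2*x^2 - 2*y^2

1. The degree is 3 — the shape is more complex than any degree-2 curve.
2. Symmetries: the x ↦ −x reflection is a symmetry, so x appears only in even powers.
3. Reading off the gridlines: it meets the y-axis at y = -2 (among the integer gridlines).
4. Together with the visible shape, these determine p as stated.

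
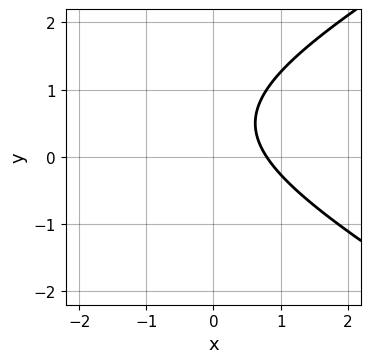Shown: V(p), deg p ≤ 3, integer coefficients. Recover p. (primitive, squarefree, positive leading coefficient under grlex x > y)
(a) deg p = 2. A generic line meets the curve in up to 2 points.
(b) From the visible intercepts: no y-intercept at any integer in the box.
(c) Solving for integer coefficients yields p as stated.

x^2 - 3*y^2 + 3*x + 3*y - 3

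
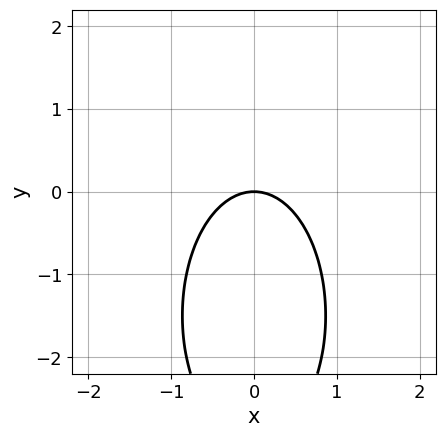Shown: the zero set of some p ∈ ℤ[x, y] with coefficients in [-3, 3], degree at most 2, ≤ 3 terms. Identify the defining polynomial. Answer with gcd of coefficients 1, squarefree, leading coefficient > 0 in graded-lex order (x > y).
3*x^2 + y^2 + 3*y

1. deg p = 2.
2. Symmetries: the x ↦ −x reflection is a symmetry, so x appears only in even powers.
3. Reading off the gridlines: it meets the y-axis at y = 0 (among the integer gridlines); one x-axis crossing is at x = 0.
4. Assembling these constraints gives the stated polynomial.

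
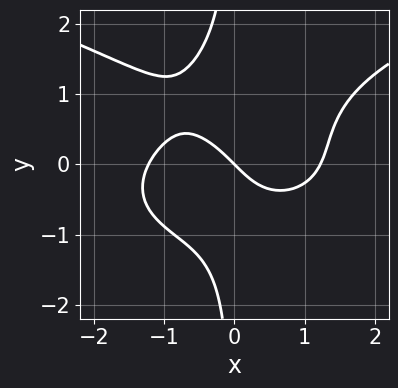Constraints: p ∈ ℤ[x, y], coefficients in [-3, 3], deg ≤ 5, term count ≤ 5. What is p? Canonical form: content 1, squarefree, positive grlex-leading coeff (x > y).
3*x*y^3 - 2*x^3 - 2*x*y^2 + 3*x + 3*y

First, degree: no degree-3 curve has this shape, so deg p = 4.
Then, from the axis intercepts and sections: it crosses the x-axis at the gridline x = 0; one y-axis crossing is at y = 0.
Finally, putting this together gives p.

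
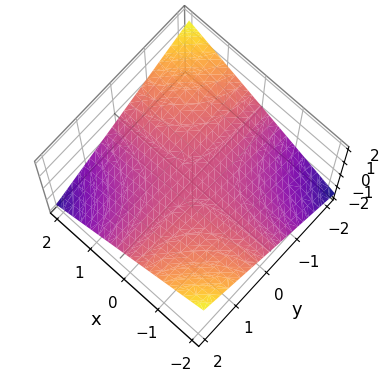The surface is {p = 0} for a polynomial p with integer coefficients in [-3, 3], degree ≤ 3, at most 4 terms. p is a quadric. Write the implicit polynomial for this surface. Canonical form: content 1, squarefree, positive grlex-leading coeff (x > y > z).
x*y + 3*z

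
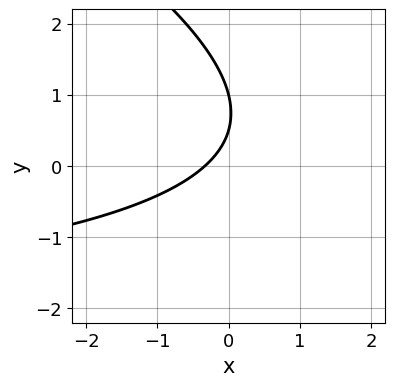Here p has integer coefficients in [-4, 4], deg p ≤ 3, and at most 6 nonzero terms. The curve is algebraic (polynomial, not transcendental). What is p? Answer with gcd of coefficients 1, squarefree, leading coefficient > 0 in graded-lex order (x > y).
deg p = 2.
From the visible intercepts: it meets the y-axis at y = 1 (among the integer gridlines).
The integer polynomial consistent with all of this is the stated p.

x*y + 2*y^2 + 3*x - 3*y + 1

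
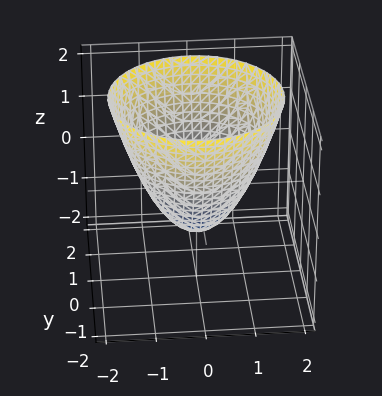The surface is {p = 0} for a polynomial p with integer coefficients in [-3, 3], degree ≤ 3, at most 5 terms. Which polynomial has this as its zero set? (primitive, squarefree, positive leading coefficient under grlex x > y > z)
x^2 + y^2 - z - 1

(a) deg p = 2.
(b) Symmetries: rotational symmetry about the z-axis ⇒ p depends on x, y only through x² + y².
(c) From the axis intercepts and sections: the y-axis gridline crossings are at y ∈ {-1, 1}; it crosses the z-axis at the gridline z = -1.
(d) Solving for integer coefficients yields p as stated.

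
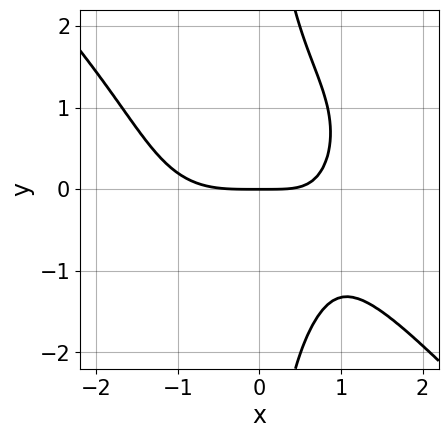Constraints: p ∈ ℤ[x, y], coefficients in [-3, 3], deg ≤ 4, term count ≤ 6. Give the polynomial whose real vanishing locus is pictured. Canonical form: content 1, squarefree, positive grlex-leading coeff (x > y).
deg p = 4.
Against the integer gridlines: it crosses the x-axis at the gridline x = 0; one y-axis crossing is at y = 0.
Assembling these constraints gives the stated polynomial.

x^4 + x*y^3 + 2*x*y - 3*y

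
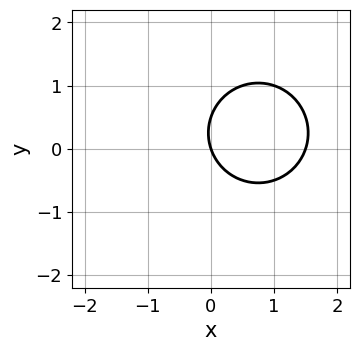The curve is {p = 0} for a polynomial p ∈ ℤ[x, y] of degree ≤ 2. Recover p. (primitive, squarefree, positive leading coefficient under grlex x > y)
Degree: no degree-1 curve has this shape, so deg p = 2.
Reading off the gridlines: it crosses the y-axis at the gridline y = 0; it crosses the x-axis at the gridline x = 0.
Assembling these constraints gives the stated polynomial.

2*x^2 + 2*y^2 - 3*x - y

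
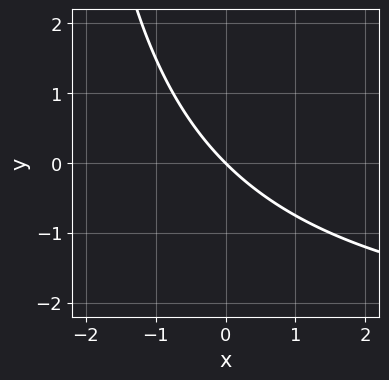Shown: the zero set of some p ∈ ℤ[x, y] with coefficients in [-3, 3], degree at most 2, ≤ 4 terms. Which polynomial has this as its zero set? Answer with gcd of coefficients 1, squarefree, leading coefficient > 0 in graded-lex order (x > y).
(a) deg p = 2. No degree-1 curve has this shape.
(b) Observable constraints: one x-axis crossing is at x = 0; it crosses the y-axis at the gridline y = 0.
(c) Assembling these constraints gives the stated polynomial.

x*y + 3*x + 3*y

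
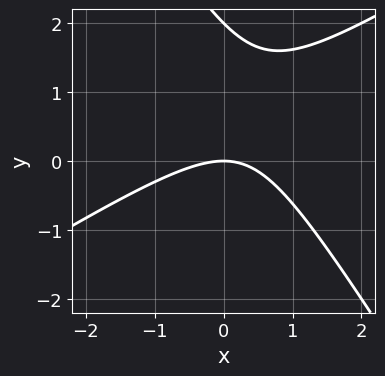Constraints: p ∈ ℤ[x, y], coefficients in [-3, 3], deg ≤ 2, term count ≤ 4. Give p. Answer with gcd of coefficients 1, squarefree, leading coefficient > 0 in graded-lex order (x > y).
x^2 - x*y - y^2 + 2*y

(a) The degree is 2 — a generic line meets the curve in up to 2 points.
(b) Observable constraints: the y-axis gridline crossings are at y ∈ {0, 2}; one x-axis crossing is at x = 0.
(c) Putting this together gives p.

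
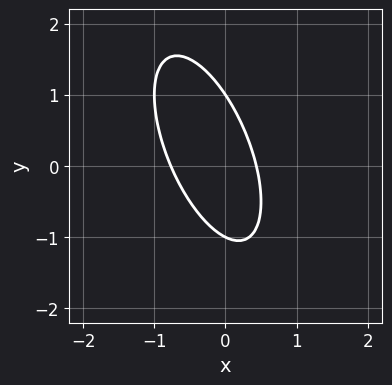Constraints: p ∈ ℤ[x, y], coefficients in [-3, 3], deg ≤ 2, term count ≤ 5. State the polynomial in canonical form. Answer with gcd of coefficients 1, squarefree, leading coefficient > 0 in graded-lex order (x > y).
deg p = 2.
Checking where it meets the axes: the y-axis gridline crossings are at y ∈ {-1, 1}.
Solving for integer coefficients yields p as stated.

3*x^2 + 2*x*y + y^2 + x - 1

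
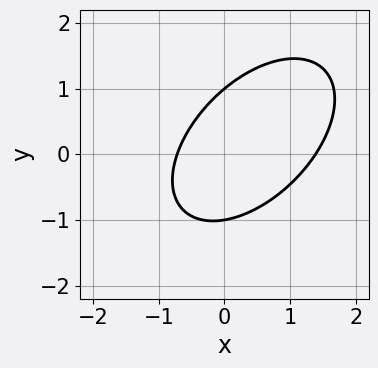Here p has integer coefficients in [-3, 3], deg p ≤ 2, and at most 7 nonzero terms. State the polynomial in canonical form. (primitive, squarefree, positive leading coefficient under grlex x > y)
1. deg p = 2. The shape is more complex than any degree-1 curve.
2. Reading off the gridlines: the y-axis gridline crossings are at y ∈ {-1, 1}.
3. Solving for integer coefficients yields p as stated.

3*x^2 - 3*x*y + 3*y^2 - 2*x - 3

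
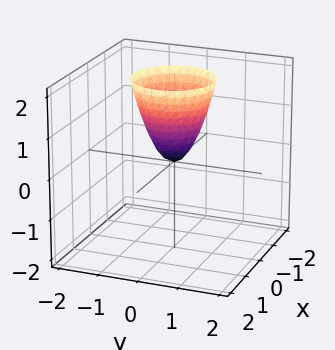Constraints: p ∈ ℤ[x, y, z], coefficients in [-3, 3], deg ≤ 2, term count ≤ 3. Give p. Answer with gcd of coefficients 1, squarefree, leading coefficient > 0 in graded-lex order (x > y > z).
2*x^2 + 2*y^2 - z

Degree: a single bowl opening along one axis; a quadric, so deg p = 2.
Symmetries: rotational symmetry about the z-axis ⇒ p depends on x, y only through x² + y².
From the visible intercepts: it meets the x-axis at x = 0 (among the integer gridlines); one z-axis crossing is at z = 0.
Assembling these constraints gives the stated polynomial.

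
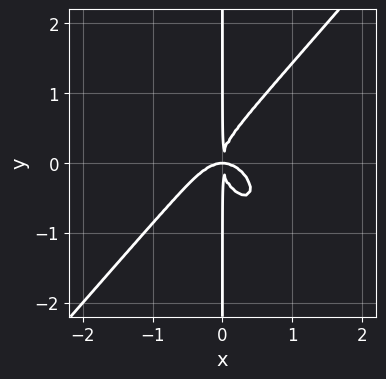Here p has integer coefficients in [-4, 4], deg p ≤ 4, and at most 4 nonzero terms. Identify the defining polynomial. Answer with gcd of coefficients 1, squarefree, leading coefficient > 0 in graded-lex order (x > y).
3*x^4 - 2*x*y^3 + 2*x^2*y

First, degree: no degree-3 curve has this shape, so deg p = 4.
Then, reading off the gridlines: every point of the y-axis in the box is on the curve.
Finally, fitting integer coefficients to these (and the overall shape) gives p.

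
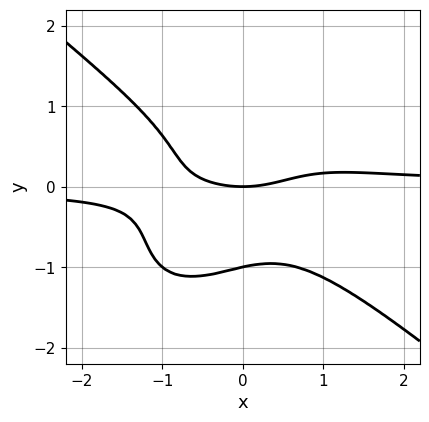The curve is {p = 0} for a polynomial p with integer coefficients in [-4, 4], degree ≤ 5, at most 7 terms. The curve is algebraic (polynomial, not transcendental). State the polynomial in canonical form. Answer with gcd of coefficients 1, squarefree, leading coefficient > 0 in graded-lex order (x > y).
1. The degree is 4 — a generic line meets the curve in up to 4 points.
2. Checking where it meets the axes: among the integer gridlines, it crosses the y-axis at y ∈ {-1, 0}; one x-axis crossing is at x = 0.
3. Putting this together gives p.

3*x^3*y - 2*x*y^3 + 3*y^4 - x^2 + 3*y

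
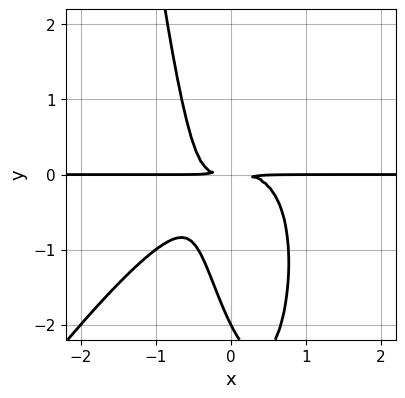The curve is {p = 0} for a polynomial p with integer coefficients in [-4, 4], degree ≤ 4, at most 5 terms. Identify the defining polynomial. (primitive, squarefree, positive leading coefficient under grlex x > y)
3*x^3*y - 2*x^2*y^2 + 2*x*y^2 + y^3 + 2*y^2

(a) Degree: no degree-3 curve has this shape, so deg p = 4.
(b) From the visible intercepts: the visible x-axis segment lies entirely on the curve; one y-axis crossing is at y = -2.
(c) Solving for integer coefficients yields p as stated.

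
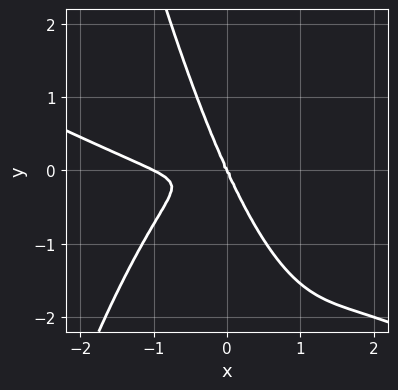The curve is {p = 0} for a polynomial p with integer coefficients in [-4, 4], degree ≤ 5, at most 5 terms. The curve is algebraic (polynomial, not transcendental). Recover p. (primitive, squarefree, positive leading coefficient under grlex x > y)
First, the degree is 4 — the shape is more complex than any degree-3 curve.
Next, checking where it meets the axes: the x-axis gridline crossings are at x ∈ {-1, 0}; it meets the y-axis at y = 0 (among the integer gridlines).
Finally, solving for integer coefficients yields p as stated.

x^4 + 2*x^3*y + x^3 + 2*x*y^2 + y^3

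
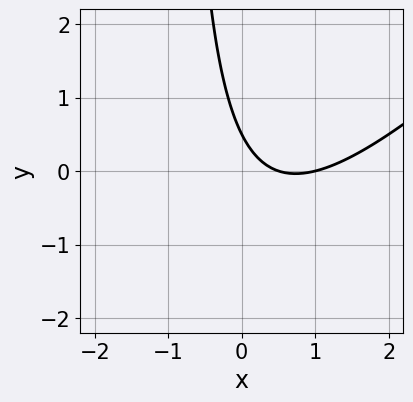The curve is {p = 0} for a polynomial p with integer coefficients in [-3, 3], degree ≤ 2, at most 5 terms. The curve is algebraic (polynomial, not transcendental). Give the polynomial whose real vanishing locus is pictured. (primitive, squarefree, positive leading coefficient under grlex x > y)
2*x^2 - 2*x*y - 3*x - 2*y + 1

(a) The degree is 2 — the shape is more complex than any degree-1 curve.
(b) Checking where it meets the axes: it meets the x-axis at x = 1 (among the integer gridlines).
(c) Together with the visible shape, these determine p as stated.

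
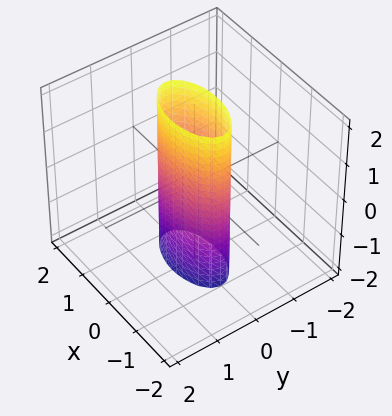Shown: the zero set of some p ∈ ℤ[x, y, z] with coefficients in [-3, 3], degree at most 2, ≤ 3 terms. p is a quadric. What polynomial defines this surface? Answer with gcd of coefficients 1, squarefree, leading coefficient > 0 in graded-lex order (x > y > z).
x^2 + 3*y^2 - 1

1. The degree is 2 — constant cross-section along one axis; a quadric.
2. Symmetries: the y ↦ −y reflection is a symmetry, so y appears only in even powers; the x ↦ −x reflection is a symmetry, so x appears only in even powers; the z ↦ −z reflection is a symmetry, so z appears only in even powers.
3. Reading off the gridlines: no z-intercept at any integer in the box; the x-axis gridline crossings are at x ∈ {-1, 1}.
4. Solving for integer coefficients yields p as stated.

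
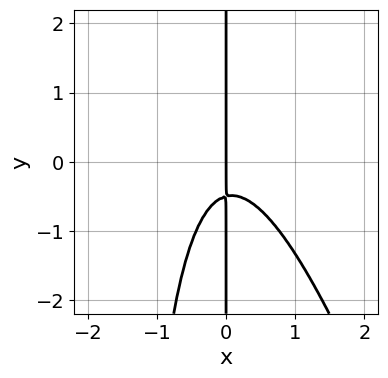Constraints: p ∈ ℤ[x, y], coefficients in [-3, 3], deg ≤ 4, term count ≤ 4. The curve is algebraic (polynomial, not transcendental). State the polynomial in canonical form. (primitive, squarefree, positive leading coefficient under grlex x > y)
(a) deg p = 3. No degree-2 curve has this shape.
(b) From the axis intercepts and sections: one x-axis crossing is at x = 0; every point of the y-axis in the box is on the curve.
(c) Solving for integer coefficients yields p as stated.

3*x^3 + x^2*y + 2*x*y + x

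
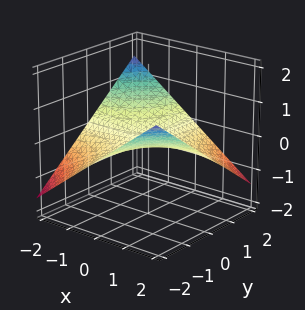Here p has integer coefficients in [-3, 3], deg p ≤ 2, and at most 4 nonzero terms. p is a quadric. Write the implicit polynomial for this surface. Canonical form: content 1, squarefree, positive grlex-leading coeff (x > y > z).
First, deg p = 2. A hyperbolic paraboloid; a quadric.
Then, from the axis intercepts and sections: every point of the x-axis in the box is on the surface; every point of the y-axis in the box is on the surface; one z-axis crossing is at z = 0.
Finally, together with the visible shape, these determine p as stated.

x*y + 3*z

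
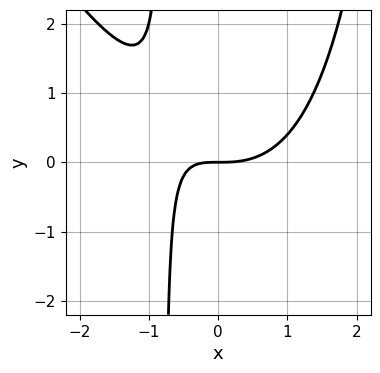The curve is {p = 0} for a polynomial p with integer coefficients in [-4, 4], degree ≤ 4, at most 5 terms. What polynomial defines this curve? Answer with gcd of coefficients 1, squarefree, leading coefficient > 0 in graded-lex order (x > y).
(a) The degree is 3 — a generic line meets the curve in up to 3 points.
(b) From the visible intercepts: one y-axis crossing is at y = 0; it meets the x-axis at x = 0 (among the integer gridlines).
(c) These observations pin down the coefficients.

2*x^3 + x^2*y - 3*x*y - 3*y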